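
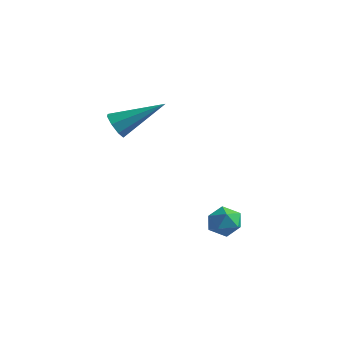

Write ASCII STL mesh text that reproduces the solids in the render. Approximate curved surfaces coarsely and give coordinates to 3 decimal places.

solid 
facet normal -0.652 -0.573 -0.496
outer loop
vertex -1.558 -1.111 0.732
vertex -2.024 -0.669 0.834
vertex -1.581 -0.771 0.369
endloop
endfacet
facet normal 0.904 -0.282 -0.322
outer loop
vertex -1.558 -1.111 0.732
vertex -1.581 -0.771 0.369
vertex -0.616 0.569 1.906
endloop
endfacet
facet normal -0.653 -0.572 -0.497
outer loop
vertex -1.581 -0.771 0.369
vertex -2.024 -0.669 0.834
vertex -1.863 -0.371 0.279
endloop
endfacet
facet normal 0.659 0.311 -0.685
outer loop
vertex -1.581 -0.771 0.369
vertex -1.863 -0.371 0.279
vertex -0.616 0.569 1.906
endloop
endfacet
facet normal -0.652 -0.573 -0.497
outer loop
vertex -1.863 -0.371 0.279
vertex -2.024 -0.669 0.834
vertex -2.239 -0.146 0.513
endloop
endfacet
facet normal 0.131 0.812 -0.569
outer loop
vertex -1.863 -0.371 0.279
vertex -2.239 -0.146 0.513
vertex -0.616 0.569 1.906
endloop
endfacet
facet normal -0.651 -0.573 -0.497
outer loop
vertex -2.239 -0.146 0.513
vertex -2.024 -0.669 0.834
vertex -2.49 -0.227 0.935
endloop
endfacet
facet normal -0.372 0.927 -0.043
outer loop
vertex -2.239 -0.146 0.513
vertex -2.49 -0.227 0.935
vertex -0.616 0.569 1.906
endloop
endfacet
facet normal -0.652 -0.574 -0.496
outer loop
vertex -2.49 -0.227 0.935
vertex -2.024 -0.669 0.834
vertex -2.467 -0.567 1.298
endloop
endfacet
facet normal -0.555 0.589 0.587
outer loop
vertex -2.49 -0.227 0.935
vertex -2.467 -0.567 1.298
vertex -0.616 0.569 1.906
endloop
endfacet
facet normal -0.652 -0.574 -0.496
outer loop
vertex -2.467 -0.567 1.298
vertex -2.024 -0.669 0.834
vertex -2.185 -0.966 1.389
endloop
endfacet
facet normal -0.311 -0.003 0.951
outer loop
vertex -2.467 -0.567 1.298
vertex -2.185 -0.966 1.389
vertex -0.616 0.569 1.906
endloop
endfacet
facet normal -0.654 -0.572 -0.496
outer loop
vertex -2.185 -0.966 1.389
vertex -2.024 -0.669 0.834
vertex -1.809 -1.192 1.154
endloop
endfacet
facet normal 0.219 -0.505 0.835
outer loop
vertex -2.185 -0.966 1.389
vertex -1.809 -1.192 1.154
vertex -0.616 0.569 1.906
endloop
endfacet
facet normal -0.652 -0.572 -0.498
outer loop
vertex -1.809 -1.192 1.154
vertex -2.024 -0.669 0.834
vertex -1.558 -1.111 0.732
endloop
endfacet
facet normal 0.721 -0.620 0.310
outer loop
vertex -1.809 -1.192 1.154
vertex -1.558 -1.111 0.732
vertex -0.616 0.569 1.906
endloop
endfacet
facet normal -0.681 0.655 -0.327
outer loop
vertex 2.758 -0.495 -3.273
vertex 2.345 -0.628 -2.679
vertex 2.851 -0.094 -2.663
endloop
endfacet
facet normal -0.027 0.837 -0.546
outer loop
vertex 2.758 -0.495 -3.273
vertex 2.851 -0.094 -2.663
vertex 3.436 -0.324 -3.045
endloop
endfacet
facet normal 0.237 0.294 -0.926
outer loop
vertex 2.758 -0.495 -3.273
vertex 3.436 -0.324 -3.045
vertex 3.292 -1.001 -3.297
endloop
endfacet
facet normal -0.254 -0.224 -0.941
outer loop
vertex 2.758 -0.495 -3.273
vertex 3.292 -1.001 -3.297
vertex 2.617 -1.189 -3.07
endloop
endfacet
facet normal -0.821 -0.000 -0.571
outer loop
vertex 2.758 -0.495 -3.273
vertex 2.617 -1.189 -3.07
vertex 2.345 -0.628 -2.679
endloop
endfacet
facet normal 0.383 0.923 0.030
outer loop
vertex 3.436 -0.324 -3.045
vertex 2.851 -0.094 -2.663
vertex 3.443 -0.351 -2.31
endloop
endfacet
facet normal -0.675 0.629 0.386
outer loop
vertex 2.851 -0.094 -2.663
vertex 2.345 -0.628 -2.679
vertex 2.768 -0.539 -2.083
endloop
endfacet
facet normal -0.902 -0.432 -0.007
outer loop
vertex 2.345 -0.628 -2.679
vertex 2.617 -1.189 -3.07
vertex 2.624 -1.216 -2.335
endloop
endfacet
facet normal 0.017 -0.794 -0.607
outer loop
vertex 2.617 -1.189 -3.07
vertex 3.292 -1.001 -3.297
vertex 3.209 -1.446 -2.717
endloop
endfacet
facet normal 0.812 0.044 -0.583
outer loop
vertex 3.292 -1.001 -3.297
vertex 3.436 -0.324 -3.045
vertex 3.715 -0.912 -2.701
endloop
endfacet
facet normal 0.254 0.224 0.941
outer loop
vertex 3.302 -1.045 -2.107
vertex 3.443 -0.351 -2.31
vertex 2.768 -0.539 -2.083
endloop
endfacet
facet normal -0.237 -0.294 0.926
outer loop
vertex 3.302 -1.045 -2.107
vertex 2.768 -0.539 -2.083
vertex 2.624 -1.216 -2.335
endloop
endfacet
facet normal 0.027 -0.837 0.546
outer loop
vertex 3.302 -1.045 -2.107
vertex 2.624 -1.216 -2.335
vertex 3.209 -1.446 -2.717
endloop
endfacet
facet normal 0.681 -0.655 0.327
outer loop
vertex 3.302 -1.045 -2.107
vertex 3.209 -1.446 -2.717
vertex 3.715 -0.912 -2.701
endloop
endfacet
facet normal 0.821 0.000 0.571
outer loop
vertex 3.302 -1.045 -2.107
vertex 3.715 -0.912 -2.701
vertex 3.443 -0.351 -2.31
endloop
endfacet
facet normal -0.017 0.794 0.607
outer loop
vertex 2.768 -0.539 -2.083
vertex 3.443 -0.351 -2.31
vertex 2.851 -0.094 -2.663
endloop
endfacet
facet normal -0.812 -0.044 0.583
outer loop
vertex 2.624 -1.216 -2.335
vertex 2.768 -0.539 -2.083
vertex 2.345 -0.628 -2.679
endloop
endfacet
facet normal -0.383 -0.923 -0.030
outer loop
vertex 3.209 -1.446 -2.717
vertex 2.624 -1.216 -2.335
vertex 2.617 -1.189 -3.07
endloop
endfacet
facet normal 0.675 -0.629 -0.386
outer loop
vertex 3.715 -0.912 -2.701
vertex 3.209 -1.446 -2.717
vertex 3.292 -1.001 -3.297
endloop
endfacet
facet normal 0.902 0.432 0.007
outer loop
vertex 3.443 -0.351 -2.31
vertex 3.715 -0.912 -2.701
vertex 3.436 -0.324 -3.045
endloop
endfacet

endsolid


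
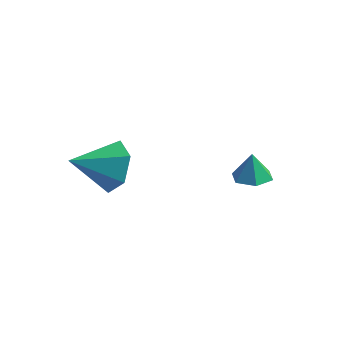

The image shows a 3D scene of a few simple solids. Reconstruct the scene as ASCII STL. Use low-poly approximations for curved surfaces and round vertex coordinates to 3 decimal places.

solid 
facet normal 0.088 -0.113 -0.990
outer loop
vertex 4.77 1.897 -2.559
vertex 4.038 1.809 -2.614
vertex 4.334 2.485 -2.665
endloop
endfacet
facet normal 0.645 0.570 0.508
outer loop
vertex 4.77 1.897 -2.559
vertex 4.334 2.485 -2.665
vertex 3.942 1.931 -1.546
endloop
endfacet
facet normal 0.089 -0.114 -0.989
outer loop
vertex 4.334 2.485 -2.665
vertex 4.038 1.809 -2.614
vertex 3.601 2.397 -2.721
endloop
endfacet
facet normal -0.139 0.906 0.400
outer loop
vertex 4.334 2.485 -2.665
vertex 3.601 2.397 -2.721
vertex 3.942 1.931 -1.546
endloop
endfacet
facet normal 0.089 -0.114 -0.989
outer loop
vertex 3.601 2.397 -2.721
vertex 4.038 1.809 -2.614
vertex 3.305 1.721 -2.67
endloop
endfacet
facet normal -0.830 0.393 0.397
outer loop
vertex 3.601 2.397 -2.721
vertex 3.305 1.721 -2.67
vertex 3.942 1.931 -1.546
endloop
endfacet
facet normal 0.089 -0.112 -0.990
outer loop
vertex 3.305 1.721 -2.67
vertex 4.038 1.809 -2.614
vertex 3.742 1.133 -2.564
endloop
endfacet
facet normal -0.735 -0.456 0.502
outer loop
vertex 3.305 1.721 -2.67
vertex 3.742 1.133 -2.564
vertex 3.942 1.931 -1.546
endloop
endfacet
facet normal 0.089 -0.112 -0.990
outer loop
vertex 3.742 1.133 -2.564
vertex 4.038 1.809 -2.614
vertex 4.474 1.221 -2.508
endloop
endfacet
facet normal 0.048 -0.791 0.610
outer loop
vertex 3.742 1.133 -2.564
vertex 4.474 1.221 -2.508
vertex 3.942 1.931 -1.546
endloop
endfacet
facet normal 0.088 -0.113 -0.990
outer loop
vertex 4.474 1.221 -2.508
vertex 4.038 1.809 -2.614
vertex 4.77 1.897 -2.559
endloop
endfacet
facet normal 0.739 -0.277 0.614
outer loop
vertex 4.474 1.221 -2.508
vertex 4.77 1.897 -2.559
vertex 3.942 1.931 -1.546
endloop
endfacet
facet normal 0.594 0.685 -0.423
outer loop
vertex 0.856 -0.909 -0.88
vertex 0.18 -0.841 -1.72
vertex 0.045 -0.196 -0.865
endloop
endfacet
facet normal -0.025 -0.050 0.998
outer loop
vertex 0.856 -0.909 -0.88
vertex 0.045 -0.196 -0.865
vertex -0.86 -2.039 -0.98
endloop
endfacet
facet normal 0.594 0.684 -0.422
outer loop
vertex 0.045 -0.196 -0.865
vertex 0.18 -0.841 -1.72
vertex -0.63 -0.128 -1.705
endloop
endfacet
facet normal -0.726 0.319 0.609
outer loop
vertex 0.045 -0.196 -0.865
vertex -0.63 -0.128 -1.705
vertex -0.86 -2.039 -0.98
endloop
endfacet
facet normal 0.594 0.684 -0.423
outer loop
vertex -0.63 -0.128 -1.705
vertex 0.18 -0.841 -1.72
vertex -0.495 -0.774 -2.56
endloop
endfacet
facet normal -0.981 0.046 -0.190
outer loop
vertex -0.63 -0.128 -1.705
vertex -0.495 -0.774 -2.56
vertex -0.86 -2.039 -0.98
endloop
endfacet
facet normal 0.594 0.684 -0.423
outer loop
vertex -0.495 -0.774 -2.56
vertex 0.18 -0.841 -1.72
vertex 0.315 -1.487 -2.575
endloop
endfacet
facet normal -0.535 -0.595 -0.600
outer loop
vertex -0.495 -0.774 -2.56
vertex 0.315 -1.487 -2.575
vertex -0.86 -2.039 -0.98
endloop
endfacet
facet normal 0.594 0.684 -0.423
outer loop
vertex 0.315 -1.487 -2.575
vertex 0.18 -0.841 -1.72
vertex 0.991 -1.555 -1.735
endloop
endfacet
facet normal 0.166 -0.963 -0.211
outer loop
vertex 0.315 -1.487 -2.575
vertex 0.991 -1.555 -1.735
vertex -0.86 -2.039 -0.98
endloop
endfacet
facet normal 0.594 0.684 -0.423
outer loop
vertex 0.991 -1.555 -1.735
vertex 0.18 -0.841 -1.72
vertex 0.856 -0.909 -0.88
endloop
endfacet
facet normal 0.421 -0.691 0.588
outer loop
vertex 0.991 -1.555 -1.735
vertex 0.856 -0.909 -0.88
vertex -0.86 -2.039 -0.98
endloop
endfacet

endsolid


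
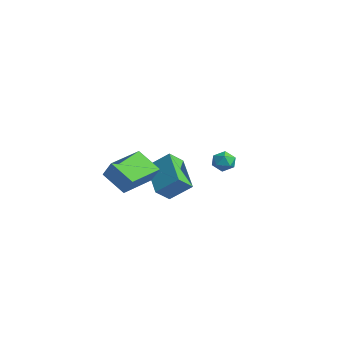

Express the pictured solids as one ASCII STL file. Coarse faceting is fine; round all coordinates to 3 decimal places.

solid 
facet normal -0.476 -0.611 -0.632
outer loop
vertex 0.024 -1.481 0.583
vertex -0.117 -0.639 -0.125
vertex 1.912 -1.966 -0.37
endloop
endfacet
facet normal 0.127 -0.759 0.639
outer loop
vertex 2.617 -1.061 0.565
vertex 0.024 -1.481 0.583
vertex 1.912 -1.966 -0.37
endloop
endfacet
facet normal -0.476 -0.612 -0.632
outer loop
vertex 1.912 -1.966 -0.37
vertex -0.117 -0.639 -0.125
vertex 1.771 -1.124 -1.079
endloop
endfacet
facet normal 0.870 -0.224 -0.439
outer loop
vertex 1.771 -1.124 -1.079
vertex 2.617 -1.061 0.565
vertex 1.912 -1.966 -0.37
endloop
endfacet
facet normal -0.870 0.224 0.439
outer loop
vertex 0.024 -1.481 0.583
vertex 0.588 0.266 0.81
vertex -0.117 -0.639 -0.125
endloop
endfacet
facet normal 0.127 -0.759 0.638
outer loop
vertex 0.729 -0.576 1.519
vertex 0.024 -1.481 0.583
vertex 2.617 -1.061 0.565
endloop
endfacet
facet normal -0.870 0.224 0.439
outer loop
vertex 0.729 -0.576 1.519
vertex 0.588 0.266 0.81
vertex 0.024 -1.481 0.583
endloop
endfacet
facet normal -0.128 0.759 -0.638
outer loop
vertex -0.117 -0.639 -0.125
vertex 0.588 0.266 0.81
vertex 1.771 -1.124 -1.079
endloop
endfacet
facet normal 0.870 -0.224 -0.439
outer loop
vertex 2.476 -0.219 -0.143
vertex 2.617 -1.061 0.565
vertex 1.771 -1.124 -1.079
endloop
endfacet
facet normal -0.127 0.759 -0.638
outer loop
vertex 1.771 -1.124 -1.079
vertex 0.588 0.266 0.81
vertex 2.476 -0.219 -0.143
endloop
endfacet
facet normal 0.476 0.611 0.632
outer loop
vertex 2.476 -0.219 -0.143
vertex 0.729 -0.576 1.519
vertex 2.617 -1.061 0.565
endloop
endfacet
facet normal 0.476 0.612 0.632
outer loop
vertex 0.588 0.266 0.81
vertex 0.729 -0.576 1.519
vertex 2.476 -0.219 -0.143
endloop
endfacet
facet normal -0.752 -0.340 0.564
outer loop
vertex 1.713 -4.23 1.96
vertex 1.059 -2.417 2.179
vertex 1.04 -4.356 0.987
endloop
endfacet
facet normal 0.337 -0.935 -0.112
outer loop
vertex 2.221 -3.823 0.101
vertex 1.713 -4.23 1.96
vertex 1.04 -4.356 0.987
endloop
endfacet
facet normal -0.752 -0.340 0.564
outer loop
vertex 1.04 -4.356 0.987
vertex 1.059 -2.417 2.179
vertex 0.386 -2.543 1.206
endloop
endfacet
facet normal -0.566 -0.105 -0.818
outer loop
vertex 0.386 -2.543 1.206
vertex 2.221 -3.823 0.101
vertex 1.04 -4.356 0.987
endloop
endfacet
facet normal 0.566 0.105 0.818
outer loop
vertex 1.713 -4.23 1.96
vertex 2.24 -1.884 1.293
vertex 1.059 -2.417 2.179
endloop
endfacet
facet normal 0.337 -0.935 -0.112
outer loop
vertex 2.894 -3.697 1.074
vertex 1.713 -4.23 1.96
vertex 2.221 -3.823 0.101
endloop
endfacet
facet normal 0.566 0.105 0.818
outer loop
vertex 2.894 -3.697 1.074
vertex 2.24 -1.884 1.293
vertex 1.713 -4.23 1.96
endloop
endfacet
facet normal -0.337 0.935 0.112
outer loop
vertex 1.059 -2.417 2.179
vertex 2.24 -1.884 1.293
vertex 0.386 -2.543 1.206
endloop
endfacet
facet normal -0.566 -0.105 -0.818
outer loop
vertex 1.567 -2.01 0.32
vertex 2.221 -3.823 0.101
vertex 0.386 -2.543 1.206
endloop
endfacet
facet normal -0.337 0.935 0.112
outer loop
vertex 0.386 -2.543 1.206
vertex 2.24 -1.884 1.293
vertex 1.567 -2.01 0.32
endloop
endfacet
facet normal 0.752 0.340 -0.564
outer loop
vertex 1.567 -2.01 0.32
vertex 2.894 -3.697 1.074
vertex 2.221 -3.823 0.101
endloop
endfacet
facet normal 0.752 0.340 -0.564
outer loop
vertex 2.24 -1.884 1.293
vertex 2.894 -3.697 1.074
vertex 1.567 -2.01 0.32
endloop
endfacet
facet normal -0.743 0.514 0.429
outer loop
vertex -0.994 3.902 -0.319
vertex -1.365 3.307 -0.249
vertex -0.928 3.511 0.264
endloop
endfacet
facet normal -0.111 0.819 0.562
outer loop
vertex -0.994 3.902 -0.319
vertex -0.928 3.511 0.264
vertex -0.357 3.795 -0.037
endloop
endfacet
facet normal 0.192 0.979 -0.063
outer loop
vertex -0.994 3.902 -0.319
vertex -0.357 3.795 -0.037
vertex -0.442 3.767 -0.735
endloop
endfacet
facet normal -0.251 0.772 -0.583
outer loop
vertex -0.994 3.902 -0.319
vertex -0.442 3.767 -0.735
vertex -1.065 3.465 -0.867
endloop
endfacet
facet normal -0.829 0.484 -0.279
outer loop
vertex -0.994 3.902 -0.319
vertex -1.065 3.465 -0.867
vertex -1.365 3.307 -0.249
endloop
endfacet
facet normal 0.301 0.339 0.891
outer loop
vertex -0.357 3.795 -0.037
vertex -0.928 3.511 0.264
vertex -0.335 3.135 0.207
endloop
endfacet
facet normal -0.720 -0.157 0.676
outer loop
vertex -0.928 3.511 0.264
vertex -1.365 3.307 -0.249
vertex -0.958 2.833 0.075
endloop
endfacet
facet normal -0.860 -0.202 -0.469
outer loop
vertex -1.365 3.307 -0.249
vertex -1.065 3.465 -0.867
vertex -1.043 2.805 -0.623
endloop
endfacet
facet normal 0.075 0.265 -0.961
outer loop
vertex -1.065 3.465 -0.867
vertex -0.442 3.767 -0.735
vertex -0.472 3.089 -0.924
endloop
endfacet
facet normal 0.792 0.598 -0.120
outer loop
vertex -0.442 3.767 -0.735
vertex -0.357 3.795 -0.037
vertex -0.035 3.293 -0.411
endloop
endfacet
facet normal 0.251 -0.772 0.583
outer loop
vertex -0.406 2.698 -0.341
vertex -0.335 3.135 0.207
vertex -0.958 2.833 0.075
endloop
endfacet
facet normal -0.192 -0.979 0.063
outer loop
vertex -0.406 2.698 -0.341
vertex -0.958 2.833 0.075
vertex -1.043 2.805 -0.623
endloop
endfacet
facet normal 0.111 -0.819 -0.562
outer loop
vertex -0.406 2.698 -0.341
vertex -1.043 2.805 -0.623
vertex -0.472 3.089 -0.924
endloop
endfacet
facet normal 0.743 -0.514 -0.429
outer loop
vertex -0.406 2.698 -0.341
vertex -0.472 3.089 -0.924
vertex -0.035 3.293 -0.411
endloop
endfacet
facet normal 0.829 -0.484 0.279
outer loop
vertex -0.406 2.698 -0.341
vertex -0.035 3.293 -0.411
vertex -0.335 3.135 0.207
endloop
endfacet
facet normal -0.075 -0.265 0.961
outer loop
vertex -0.958 2.833 0.075
vertex -0.335 3.135 0.207
vertex -0.928 3.511 0.264
endloop
endfacet
facet normal -0.792 -0.598 0.120
outer loop
vertex -1.043 2.805 -0.623
vertex -0.958 2.833 0.075
vertex -1.365 3.307 -0.249
endloop
endfacet
facet normal -0.301 -0.339 -0.891
outer loop
vertex -0.472 3.089 -0.924
vertex -1.043 2.805 -0.623
vertex -1.065 3.465 -0.867
endloop
endfacet
facet normal 0.720 0.157 -0.676
outer loop
vertex -0.035 3.293 -0.411
vertex -0.472 3.089 -0.924
vertex -0.442 3.767 -0.735
endloop
endfacet
facet normal 0.860 0.202 0.469
outer loop
vertex -0.335 3.135 0.207
vertex -0.035 3.293 -0.411
vertex -0.357 3.795 -0.037
endloop
endfacet

endsolid


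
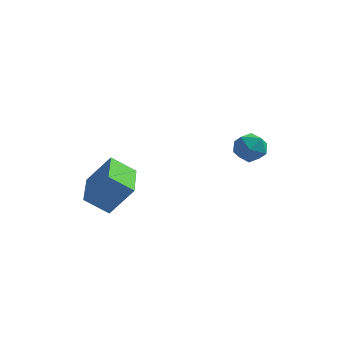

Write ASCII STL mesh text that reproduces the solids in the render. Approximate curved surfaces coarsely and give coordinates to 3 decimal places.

solid 
facet normal -0.595 -0.104 -0.797
outer loop
vertex -4.004 -5.189 -3.044
vertex -4.337 -3.085 -3.071
vertex -2.901 -5.025 -3.89
endloop
endfacet
facet normal 0.157 -0.988 0.013
outer loop
vertex -1.823 -4.835 -2.449
vertex -4.004 -5.189 -3.044
vertex -2.901 -5.025 -3.89
endloop
endfacet
facet normal -0.596 -0.105 -0.796
outer loop
vertex -2.901 -5.025 -3.89
vertex -4.337 -3.085 -3.071
vertex -3.235 -2.921 -3.918
endloop
endfacet
facet normal 0.788 0.117 -0.605
outer loop
vertex -3.235 -2.921 -3.918
vertex -1.823 -4.835 -2.449
vertex -2.901 -5.025 -3.89
endloop
endfacet
facet normal -0.788 -0.117 0.605
outer loop
vertex -4.004 -5.189 -3.044
vertex -3.259 -2.895 -1.63
vertex -4.337 -3.085 -3.071
endloop
endfacet
facet normal 0.157 -0.988 0.013
outer loop
vertex -2.925 -4.999 -1.602
vertex -4.004 -5.189 -3.044
vertex -1.823 -4.835 -2.449
endloop
endfacet
facet normal -0.788 -0.117 0.605
outer loop
vertex -2.925 -4.999 -1.602
vertex -3.259 -2.895 -1.63
vertex -4.004 -5.189 -3.044
endloop
endfacet
facet normal -0.157 0.988 -0.013
outer loop
vertex -4.337 -3.085 -3.071
vertex -3.259 -2.895 -1.63
vertex -3.235 -2.921 -3.918
endloop
endfacet
facet normal 0.788 0.117 -0.605
outer loop
vertex -2.156 -2.731 -2.476
vertex -1.823 -4.835 -2.449
vertex -3.235 -2.921 -3.918
endloop
endfacet
facet normal -0.157 0.988 -0.013
outer loop
vertex -3.235 -2.921 -3.918
vertex -3.259 -2.895 -1.63
vertex -2.156 -2.731 -2.476
endloop
endfacet
facet normal 0.596 0.105 0.796
outer loop
vertex -2.156 -2.731 -2.476
vertex -2.925 -4.999 -1.602
vertex -1.823 -4.835 -2.449
endloop
endfacet
facet normal 0.595 0.105 0.797
outer loop
vertex -3.259 -2.895 -1.63
vertex -2.925 -4.999 -1.602
vertex -2.156 -2.731 -2.476
endloop
endfacet
facet normal 0.266 0.954 0.140
outer loop
vertex 2.268 2.139 -3.163
vertex 2.328 1.987 -2.242
vertex 3.077 1.858 -2.787
endloop
endfacet
facet normal 0.482 0.721 -0.498
outer loop
vertex 2.268 2.139 -3.163
vertex 3.077 1.858 -2.787
vertex 2.786 1.492 -3.598
endloop
endfacet
facet normal -0.095 0.502 -0.860
outer loop
vertex 2.268 2.139 -3.163
vertex 2.786 1.492 -3.598
vertex 1.856 1.394 -3.553
endloop
endfacet
facet normal -0.665 0.600 -0.444
outer loop
vertex 2.268 2.139 -3.163
vertex 1.856 1.394 -3.553
vertex 1.573 1.7 -2.715
endloop
endfacet
facet normal -0.443 0.879 0.174
outer loop
vertex 2.268 2.139 -3.163
vertex 1.573 1.7 -2.715
vertex 2.328 1.987 -2.242
endloop
endfacet
facet normal 0.905 0.157 -0.395
outer loop
vertex 2.786 1.492 -3.598
vertex 3.077 1.858 -2.787
vertex 3.167 0.94 -2.945
endloop
endfacet
facet normal 0.556 0.533 0.638
outer loop
vertex 3.077 1.858 -2.787
vertex 2.328 1.987 -2.242
vertex 2.884 1.246 -2.107
endloop
endfacet
facet normal -0.591 0.412 0.693
outer loop
vertex 2.328 1.987 -2.242
vertex 1.573 1.7 -2.715
vertex 1.954 1.148 -2.062
endloop
endfacet
facet normal -0.951 -0.041 -0.306
outer loop
vertex 1.573 1.7 -2.715
vertex 1.856 1.394 -3.553
vertex 1.663 0.782 -2.873
endloop
endfacet
facet normal -0.027 -0.198 -0.980
outer loop
vertex 1.856 1.394 -3.553
vertex 2.786 1.492 -3.598
vertex 2.412 0.653 -3.418
endloop
endfacet
facet normal 0.665 -0.600 0.444
outer loop
vertex 2.472 0.501 -2.497
vertex 3.167 0.94 -2.945
vertex 2.884 1.246 -2.107
endloop
endfacet
facet normal 0.095 -0.502 0.860
outer loop
vertex 2.472 0.501 -2.497
vertex 2.884 1.246 -2.107
vertex 1.954 1.148 -2.062
endloop
endfacet
facet normal -0.482 -0.721 0.498
outer loop
vertex 2.472 0.501 -2.497
vertex 1.954 1.148 -2.062
vertex 1.663 0.782 -2.873
endloop
endfacet
facet normal -0.266 -0.954 -0.140
outer loop
vertex 2.472 0.501 -2.497
vertex 1.663 0.782 -2.873
vertex 2.412 0.653 -3.418
endloop
endfacet
facet normal 0.443 -0.879 -0.174
outer loop
vertex 2.472 0.501 -2.497
vertex 2.412 0.653 -3.418
vertex 3.167 0.94 -2.945
endloop
endfacet
facet normal 0.951 0.041 0.306
outer loop
vertex 2.884 1.246 -2.107
vertex 3.167 0.94 -2.945
vertex 3.077 1.858 -2.787
endloop
endfacet
facet normal 0.027 0.198 0.980
outer loop
vertex 1.954 1.148 -2.062
vertex 2.884 1.246 -2.107
vertex 2.328 1.987 -2.242
endloop
endfacet
facet normal -0.905 -0.157 0.395
outer loop
vertex 1.663 0.782 -2.873
vertex 1.954 1.148 -2.062
vertex 1.573 1.7 -2.715
endloop
endfacet
facet normal -0.556 -0.533 -0.638
outer loop
vertex 2.412 0.653 -3.418
vertex 1.663 0.782 -2.873
vertex 1.856 1.394 -3.553
endloop
endfacet
facet normal 0.591 -0.412 -0.693
outer loop
vertex 3.167 0.94 -2.945
vertex 2.412 0.653 -3.418
vertex 2.786 1.492 -3.598
endloop
endfacet

endsolid


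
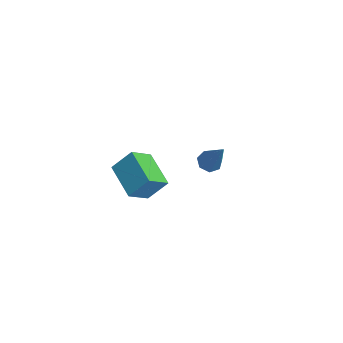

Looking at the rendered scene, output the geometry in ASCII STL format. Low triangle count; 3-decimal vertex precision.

solid 
facet normal -0.962 0.047 0.269
outer loop
vertex 3.156 -4.285 2.747
vertex 3.409 -3.602 3.532
vertex 3.007 -3.446 2.066
endloop
endfacet
facet normal -0.237 -0.637 -0.733
outer loop
vertex 4.431 -3.518 1.668
vertex 3.156 -4.285 2.747
vertex 3.007 -3.446 2.066
endloop
endfacet
facet normal -0.962 0.049 0.269
outer loop
vertex 3.007 -3.446 2.066
vertex 3.409 -3.602 3.532
vertex 3.261 -2.764 2.851
endloop
endfacet
facet normal -0.136 0.769 -0.624
outer loop
vertex 3.261 -2.764 2.851
vertex 4.431 -3.518 1.668
vertex 3.007 -3.446 2.066
endloop
endfacet
facet normal 0.136 -0.769 0.625
outer loop
vertex 3.156 -4.285 2.747
vertex 4.833 -3.674 3.134
vertex 3.409 -3.602 3.532
endloop
endfacet
facet normal -0.237 -0.638 -0.733
outer loop
vertex 4.579 -4.356 2.349
vertex 3.156 -4.285 2.747
vertex 4.431 -3.518 1.668
endloop
endfacet
facet normal 0.136 -0.769 0.624
outer loop
vertex 4.579 -4.356 2.349
vertex 4.833 -3.674 3.134
vertex 3.156 -4.285 2.747
endloop
endfacet
facet normal 0.237 0.638 0.733
outer loop
vertex 3.409 -3.602 3.532
vertex 4.833 -3.674 3.134
vertex 3.261 -2.764 2.851
endloop
endfacet
facet normal -0.136 0.769 -0.625
outer loop
vertex 4.684 -2.835 2.453
vertex 4.431 -3.518 1.668
vertex 3.261 -2.764 2.851
endloop
endfacet
facet normal 0.237 0.637 0.733
outer loop
vertex 3.261 -2.764 2.851
vertex 4.833 -3.674 3.134
vertex 4.684 -2.835 2.453
endloop
endfacet
facet normal 0.962 -0.048 -0.268
outer loop
vertex 4.684 -2.835 2.453
vertex 4.579 -4.356 2.349
vertex 4.431 -3.518 1.668
endloop
endfacet
facet normal 0.962 -0.048 -0.270
outer loop
vertex 4.833 -3.674 3.134
vertex 4.579 -4.356 2.349
vertex 4.684 -2.835 2.453
endloop
endfacet
facet normal -0.522 -0.024 -0.853
outer loop
vertex 0.837 1.542 -2.241
vertex 0.439 1.318 -1.991
vertex 0.533 1.825 -2.063
endloop
endfacet
facet normal 0.635 0.762 -0.126
outer loop
vertex 0.837 1.542 -2.241
vertex 0.533 1.825 -2.063
vertex 1.421 1.362 -0.389
endloop
endfacet
facet normal -0.522 -0.024 -0.852
outer loop
vertex 0.533 1.825 -2.063
vertex 0.439 1.318 -1.991
vertex 0.159 1.726 -1.831
endloop
endfacet
facet normal -0.067 0.952 0.299
outer loop
vertex 0.533 1.825 -2.063
vertex 0.159 1.726 -1.831
vertex 1.421 1.362 -0.389
endloop
endfacet
facet normal -0.522 -0.024 -0.853
outer loop
vertex 0.159 1.726 -1.831
vertex 0.439 1.318 -1.991
vertex -0.004 1.321 -1.72
endloop
endfacet
facet normal -0.623 0.430 0.654
outer loop
vertex 0.159 1.726 -1.831
vertex -0.004 1.321 -1.72
vertex 1.421 1.362 -0.389
endloop
endfacet
facet normal -0.522 -0.023 -0.853
outer loop
vertex -0.004 1.321 -1.72
vertex 0.439 1.318 -1.991
vertex 0.166 0.913 -1.813
endloop
endfacet
facet normal -0.616 -0.410 0.672
outer loop
vertex -0.004 1.321 -1.72
vertex 0.166 0.913 -1.813
vertex 1.421 1.362 -0.389
endloop
endfacet
facet normal -0.521 -0.023 -0.853
outer loop
vertex 0.166 0.913 -1.813
vertex 0.439 1.318 -1.991
vertex 0.542 0.811 -2.04
endloop
endfacet
facet normal -0.050 -0.939 0.340
outer loop
vertex 0.166 0.913 -1.813
vertex 0.542 0.811 -2.04
vertex 1.421 1.362 -0.389
endloop
endfacet
facet normal -0.523 -0.024 -0.852
outer loop
vertex 0.542 0.811 -2.04
vertex 0.439 1.318 -1.991
vertex 0.84 1.091 -2.231
endloop
endfacet
facet normal 0.649 -0.755 -0.094
outer loop
vertex 0.542 0.811 -2.04
vertex 0.84 1.091 -2.231
vertex 1.421 1.362 -0.389
endloop
endfacet
facet normal -0.523 -0.022 -0.852
outer loop
vertex 0.84 1.091 -2.231
vertex 0.439 1.318 -1.991
vertex 0.837 1.542 -2.241
endloop
endfacet
facet normal 0.954 -0.000 -0.301
outer loop
vertex 0.84 1.091 -2.231
vertex 0.837 1.542 -2.241
vertex 1.421 1.362 -0.389
endloop
endfacet

endsolid


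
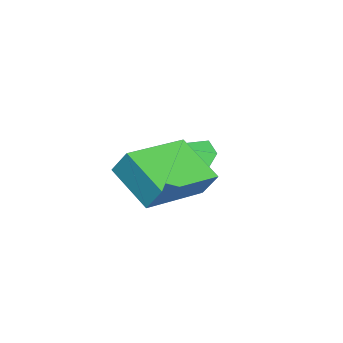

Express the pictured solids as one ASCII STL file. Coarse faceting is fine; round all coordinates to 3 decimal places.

solid 
facet normal -0.899 0.424 -0.110
outer loop
vertex -1.494 -2.968 -2.801
vertex -0.858 -1.835 -3.628
vertex -1.619 -3.417 -3.512
endloop
endfacet
facet normal -0.413 -0.736 0.537
outer loop
vertex 0.178 -4.265 -3.292
vertex -1.494 -2.968 -2.801
vertex -1.619 -3.417 -3.512
endloop
endfacet
facet normal -0.899 0.424 -0.109
outer loop
vertex -1.619 -3.417 -3.512
vertex -0.858 -1.835 -3.628
vertex -0.984 -2.284 -4.339
endloop
endfacet
facet normal -0.147 -0.528 -0.836
outer loop
vertex -0.984 -2.284 -4.339
vertex 0.178 -4.265 -3.292
vertex -1.619 -3.417 -3.512
endloop
endfacet
facet normal 0.147 0.528 0.836
outer loop
vertex -1.494 -2.968 -2.801
vertex 0.939 -2.683 -3.408
vertex -0.858 -1.835 -3.628
endloop
endfacet
facet normal -0.413 -0.735 0.538
outer loop
vertex 0.304 -3.816 -2.581
vertex -1.494 -2.968 -2.801
vertex 0.178 -4.265 -3.292
endloop
endfacet
facet normal 0.147 0.528 0.836
outer loop
vertex 0.304 -3.816 -2.581
vertex 0.939 -2.683 -3.408
vertex -1.494 -2.968 -2.801
endloop
endfacet
facet normal 0.413 0.735 -0.538
outer loop
vertex -0.858 -1.835 -3.628
vertex 0.939 -2.683 -3.408
vertex -0.984 -2.284 -4.339
endloop
endfacet
facet normal -0.147 -0.528 -0.836
outer loop
vertex 0.814 -3.132 -4.119
vertex 0.178 -4.265 -3.292
vertex -0.984 -2.284 -4.339
endloop
endfacet
facet normal 0.413 0.736 -0.537
outer loop
vertex -0.984 -2.284 -4.339
vertex 0.939 -2.683 -3.408
vertex 0.814 -3.132 -4.119
endloop
endfacet
facet normal 0.899 -0.425 0.109
outer loop
vertex 0.814 -3.132 -4.119
vertex 0.304 -3.816 -2.581
vertex 0.178 -4.265 -3.292
endloop
endfacet
facet normal 0.899 -0.424 0.110
outer loop
vertex 0.939 -2.683 -3.408
vertex 0.304 -3.816 -2.581
vertex 0.814 -3.132 -4.119
endloop
endfacet
facet normal -0.523 0.573 -0.632
outer loop
vertex -2.18 -3.181 -4.698
vertex -2.664 -3.006 -4.139
vertex -2.049 -2.576 -4.258
endloop
endfacet
facet normal 0.983 -0.105 -0.148
outer loop
vertex -2.18 -3.181 -4.698
vertex -2.049 -2.576 -4.258
vertex -2.036 -3.694 -3.381
endloop
endfacet
facet normal -0.523 0.573 -0.632
outer loop
vertex -2.049 -2.576 -4.258
vertex -2.664 -3.006 -4.139
vertex -2.533 -2.401 -3.699
endloop
endfacet
facet normal 0.748 0.415 0.518
outer loop
vertex -2.049 -2.576 -4.258
vertex -2.533 -2.401 -3.699
vertex -2.036 -3.694 -3.381
endloop
endfacet
facet normal -0.523 0.573 -0.632
outer loop
vertex -2.533 -2.401 -3.699
vertex -2.664 -3.006 -4.139
vertex -3.148 -2.831 -3.58
endloop
endfacet
facet normal 0.016 0.245 0.969
outer loop
vertex -2.533 -2.401 -3.699
vertex -3.148 -2.831 -3.58
vertex -2.036 -3.694 -3.381
endloop
endfacet
facet normal -0.523 0.572 -0.632
outer loop
vertex -3.148 -2.831 -3.58
vertex -2.664 -3.006 -4.139
vertex -3.279 -3.437 -4.02
endloop
endfacet
facet normal -0.481 -0.445 0.756
outer loop
vertex -3.148 -2.831 -3.58
vertex -3.279 -3.437 -4.02
vertex -2.036 -3.694 -3.381
endloop
endfacet
facet normal -0.523 0.572 -0.632
outer loop
vertex -3.279 -3.437 -4.02
vertex -2.664 -3.006 -4.139
vertex -2.795 -3.612 -4.579
endloop
endfacet
facet normal -0.246 -0.965 0.090
outer loop
vertex -3.279 -3.437 -4.02
vertex -2.795 -3.612 -4.579
vertex -2.036 -3.694 -3.381
endloop
endfacet
facet normal -0.523 0.572 -0.632
outer loop
vertex -2.795 -3.612 -4.579
vertex -2.664 -3.006 -4.139
vertex -2.18 -3.181 -4.698
endloop
endfacet
facet normal 0.487 -0.795 -0.363
outer loop
vertex -2.795 -3.612 -4.579
vertex -2.18 -3.181 -4.698
vertex -2.036 -3.694 -3.381
endloop
endfacet

endsolid


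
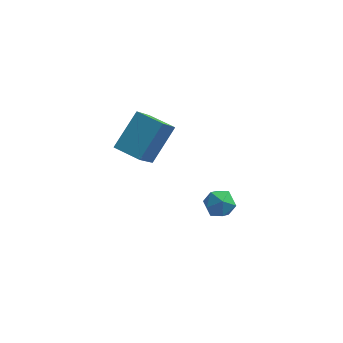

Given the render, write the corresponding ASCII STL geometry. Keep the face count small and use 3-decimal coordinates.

solid 
facet normal -0.912 -0.111 0.396
outer loop
vertex 3.137 -2.675 -1.406
vertex 3.334 -3.316 -1.131
vertex 3.429 -2.711 -0.743
endloop
endfacet
facet normal -0.734 0.580 0.355
outer loop
vertex 3.137 -2.675 -1.406
vertex 3.429 -2.711 -0.743
vertex 3.627 -2.182 -1.198
endloop
endfacet
facet normal -0.597 0.732 -0.328
outer loop
vertex 3.137 -2.675 -1.406
vertex 3.627 -2.182 -1.198
vertex 3.654 -2.46 -1.867
endloop
endfacet
facet normal -0.690 0.135 -0.711
outer loop
vertex 3.137 -2.675 -1.406
vertex 3.654 -2.46 -1.867
vertex 3.474 -3.162 -1.826
endloop
endfacet
facet normal -0.885 -0.385 -0.263
outer loop
vertex 3.137 -2.675 -1.406
vertex 3.474 -3.162 -1.826
vertex 3.334 -3.316 -1.131
endloop
endfacet
facet normal -0.134 0.675 0.726
outer loop
vertex 3.627 -2.182 -1.198
vertex 3.429 -2.711 -0.743
vertex 4.126 -2.518 -0.794
endloop
endfacet
facet normal -0.420 -0.442 0.792
outer loop
vertex 3.429 -2.711 -0.743
vertex 3.334 -3.316 -1.131
vertex 3.946 -3.22 -0.753
endloop
endfacet
facet normal -0.376 -0.886 -0.272
outer loop
vertex 3.334 -3.316 -1.131
vertex 3.474 -3.162 -1.826
vertex 3.973 -3.498 -1.422
endloop
endfacet
facet normal -0.061 -0.043 -0.997
outer loop
vertex 3.474 -3.162 -1.826
vertex 3.654 -2.46 -1.867
vertex 4.171 -2.969 -1.877
endloop
endfacet
facet normal 0.090 0.921 -0.379
outer loop
vertex 3.654 -2.46 -1.867
vertex 3.627 -2.182 -1.198
vertex 4.266 -2.364 -1.489
endloop
endfacet
facet normal 0.690 -0.135 0.711
outer loop
vertex 4.463 -3.005 -1.214
vertex 4.126 -2.518 -0.794
vertex 3.946 -3.22 -0.753
endloop
endfacet
facet normal 0.597 -0.732 0.328
outer loop
vertex 4.463 -3.005 -1.214
vertex 3.946 -3.22 -0.753
vertex 3.973 -3.498 -1.422
endloop
endfacet
facet normal 0.734 -0.580 -0.355
outer loop
vertex 4.463 -3.005 -1.214
vertex 3.973 -3.498 -1.422
vertex 4.171 -2.969 -1.877
endloop
endfacet
facet normal 0.912 0.111 -0.396
outer loop
vertex 4.463 -3.005 -1.214
vertex 4.171 -2.969 -1.877
vertex 4.266 -2.364 -1.489
endloop
endfacet
facet normal 0.885 0.385 0.263
outer loop
vertex 4.463 -3.005 -1.214
vertex 4.266 -2.364 -1.489
vertex 4.126 -2.518 -0.794
endloop
endfacet
facet normal 0.061 0.043 0.997
outer loop
vertex 3.946 -3.22 -0.753
vertex 4.126 -2.518 -0.794
vertex 3.429 -2.711 -0.743
endloop
endfacet
facet normal -0.090 -0.921 0.379
outer loop
vertex 3.973 -3.498 -1.422
vertex 3.946 -3.22 -0.753
vertex 3.334 -3.316 -1.131
endloop
endfacet
facet normal 0.134 -0.675 -0.726
outer loop
vertex 4.171 -2.969 -1.877
vertex 3.973 -3.498 -1.422
vertex 3.474 -3.162 -1.826
endloop
endfacet
facet normal 0.420 0.442 -0.792
outer loop
vertex 4.266 -2.364 -1.489
vertex 4.171 -2.969 -1.877
vertex 3.654 -2.46 -1.867
endloop
endfacet
facet normal 0.376 0.886 0.272
outer loop
vertex 4.126 -2.518 -0.794
vertex 4.266 -2.364 -1.489
vertex 3.627 -2.182 -1.198
endloop
endfacet
facet normal -0.411 -0.637 -0.653
outer loop
vertex 0.273 0.215 -1.949
vertex -0.871 0.755 -1.756
vertex 0.638 1.524 -3.456
endloop
endfacet
facet normal 0.894 -0.422 -0.150
outer loop
vertex 1.451 2.785 -2.164
vertex 0.273 0.215 -1.949
vertex 0.638 1.524 -3.456
endloop
endfacet
facet normal -0.411 -0.636 -0.653
outer loop
vertex 0.638 1.524 -3.456
vertex -0.871 0.755 -1.756
vertex -0.506 2.065 -3.263
endloop
endfacet
facet normal 0.180 0.645 -0.743
outer loop
vertex -0.506 2.065 -3.263
vertex 1.451 2.785 -2.164
vertex 0.638 1.524 -3.456
endloop
endfacet
facet normal -0.179 -0.645 0.743
outer loop
vertex 0.273 0.215 -1.949
vertex -0.058 2.016 -0.464
vertex -0.871 0.755 -1.756
endloop
endfacet
facet normal 0.894 -0.422 -0.151
outer loop
vertex 1.086 1.475 -0.657
vertex 0.273 0.215 -1.949
vertex 1.451 2.785 -2.164
endloop
endfacet
facet normal -0.180 -0.645 0.742
outer loop
vertex 1.086 1.475 -0.657
vertex -0.058 2.016 -0.464
vertex 0.273 0.215 -1.949
endloop
endfacet
facet normal -0.894 0.422 0.150
outer loop
vertex -0.871 0.755 -1.756
vertex -0.058 2.016 -0.464
vertex -0.506 2.065 -3.263
endloop
endfacet
facet normal 0.179 0.645 -0.742
outer loop
vertex 0.307 3.325 -1.971
vertex 1.451 2.785 -2.164
vertex -0.506 2.065 -3.263
endloop
endfacet
facet normal -0.894 0.422 0.150
outer loop
vertex -0.506 2.065 -3.263
vertex -0.058 2.016 -0.464
vertex 0.307 3.325 -1.971
endloop
endfacet
facet normal 0.411 0.637 0.653
outer loop
vertex 0.307 3.325 -1.971
vertex 1.086 1.475 -0.657
vertex 1.451 2.785 -2.164
endloop
endfacet
facet normal 0.411 0.637 0.653
outer loop
vertex -0.058 2.016 -0.464
vertex 1.086 1.475 -0.657
vertex 0.307 3.325 -1.971
endloop
endfacet

endsolid


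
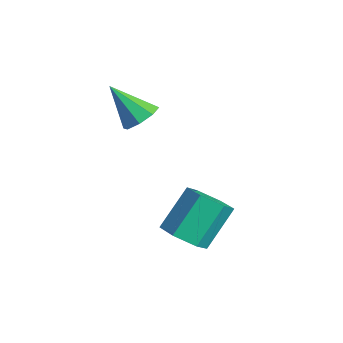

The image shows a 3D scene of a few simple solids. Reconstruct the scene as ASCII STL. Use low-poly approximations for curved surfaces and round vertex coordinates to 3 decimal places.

solid 
facet normal 0.496 0.442 -0.748
outer loop
vertex -2.705 -1.069 3.74
vertex -3.261 -1.227 3.278
vertex -3.096 -0.659 3.723
endloop
endfacet
facet normal 0.303 0.326 0.895
outer loop
vertex -2.705 -1.069 3.74
vertex -3.096 -0.659 3.723
vertex -4.099 -1.973 4.542
endloop
endfacet
facet normal 0.496 0.441 -0.747
outer loop
vertex -3.096 -0.659 3.723
vertex -3.261 -1.227 3.278
vertex -3.583 -0.582 3.445
endloop
endfacet
facet normal -0.293 0.657 0.695
outer loop
vertex -3.096 -0.659 3.723
vertex -3.583 -0.582 3.445
vertex -4.099 -1.973 4.542
endloop
endfacet
facet normal 0.496 0.441 -0.748
outer loop
vertex -3.583 -0.582 3.445
vertex -3.261 -1.227 3.278
vertex -3.882 -0.883 3.069
endloop
endfacet
facet normal -0.825 0.505 0.252
outer loop
vertex -3.583 -0.582 3.445
vertex -3.882 -0.883 3.069
vertex -4.099 -1.973 4.542
endloop
endfacet
facet normal 0.496 0.441 -0.748
outer loop
vertex -3.882 -0.883 3.069
vertex -3.261 -1.227 3.278
vertex -3.817 -1.385 2.816
endloop
endfacet
facet normal -0.984 -0.040 -0.174
outer loop
vertex -3.882 -0.883 3.069
vertex -3.817 -1.385 2.816
vertex -4.099 -1.973 4.542
endloop
endfacet
facet normal 0.496 0.441 -0.748
outer loop
vertex -3.817 -1.385 2.816
vertex -3.261 -1.227 3.278
vertex -3.427 -1.795 2.833
endloop
endfacet
facet normal -0.676 -0.657 -0.334
outer loop
vertex -3.817 -1.385 2.816
vertex -3.427 -1.795 2.833
vertex -4.099 -1.973 4.542
endloop
endfacet
facet normal 0.496 0.441 -0.748
outer loop
vertex -3.427 -1.795 2.833
vertex -3.261 -1.227 3.278
vertex -2.939 -1.872 3.111
endloop
endfacet
facet normal -0.079 -0.988 -0.134
outer loop
vertex -3.427 -1.795 2.833
vertex -2.939 -1.872 3.111
vertex -4.099 -1.973 4.542
endloop
endfacet
facet normal 0.495 0.441 -0.749
outer loop
vertex -2.939 -1.872 3.111
vertex -3.261 -1.227 3.278
vertex -2.64 -1.571 3.486
endloop
endfacet
facet normal 0.454 -0.836 0.309
outer loop
vertex -2.939 -1.872 3.111
vertex -2.64 -1.571 3.486
vertex -4.099 -1.973 4.542
endloop
endfacet
facet normal 0.495 0.442 -0.748
outer loop
vertex -2.64 -1.571 3.486
vertex -3.261 -1.227 3.278
vertex -2.705 -1.069 3.74
endloop
endfacet
facet normal 0.612 -0.292 0.735
outer loop
vertex -2.64 -1.571 3.486
vertex -2.705 -1.069 3.74
vertex -4.099 -1.973 4.542
endloop
endfacet
facet normal 0.201 -0.644 -0.738
outer loop
vertex 0.998 -1.311 -0.138
vertex 0.15 -1.366 -0.321
vertex 0.641 -0.764 -0.712
endloop
endfacet
facet normal 0.889 0.436 -0.138
outer loop
vertex 0.998 -1.311 -0.138
vertex 0.641 -0.764 -0.712
vertex 0.639 -0.16 1.184
endloop
endfacet
facet normal 0.890 0.435 -0.138
outer loop
vertex 0.639 -0.16 1.184
vertex 0.641 -0.764 -0.712
vertex 0.282 0.388 0.61
endloop
endfacet
facet normal -0.200 0.643 0.739
outer loop
vertex 0.639 -0.16 1.184
vertex 0.282 0.388 0.61
vertex -0.21 -0.214 1.001
endloop
endfacet
facet normal 0.200 -0.643 -0.739
outer loop
vertex 0.641 -0.764 -0.712
vertex 0.15 -1.366 -0.321
vertex -0.208 -0.818 -0.895
endloop
endfacet
facet normal 0.090 0.763 -0.640
outer loop
vertex 0.641 -0.764 -0.712
vertex -0.208 -0.818 -0.895
vertex 0.282 0.388 0.61
endloop
endfacet
facet normal 0.089 0.763 -0.640
outer loop
vertex 0.282 0.388 0.61
vertex -0.208 -0.818 -0.895
vertex -0.567 0.333 0.427
endloop
endfacet
facet normal -0.201 0.644 0.738
outer loop
vertex 0.282 0.388 0.61
vertex -0.567 0.333 0.427
vertex -0.21 -0.214 1.001
endloop
endfacet
facet normal 0.200 -0.643 -0.739
outer loop
vertex -0.208 -0.818 -0.895
vertex 0.15 -1.366 -0.321
vertex -0.699 -1.42 -0.504
endloop
endfacet
facet normal -0.801 0.327 -0.502
outer loop
vertex -0.208 -0.818 -0.895
vertex -0.699 -1.42 -0.504
vertex -0.567 0.333 0.427
endloop
endfacet
facet normal -0.801 0.327 -0.502
outer loop
vertex -0.567 0.333 0.427
vertex -0.699 -1.42 -0.504
vertex -1.058 -0.269 0.818
endloop
endfacet
facet normal -0.201 0.644 0.738
outer loop
vertex -0.567 0.333 0.427
vertex -1.058 -0.269 0.818
vertex -0.21 -0.214 1.001
endloop
endfacet
facet normal 0.200 -0.643 -0.739
outer loop
vertex -0.699 -1.42 -0.504
vertex 0.15 -1.366 -0.321
vertex -0.342 -1.968 0.07
endloop
endfacet
facet normal -0.890 -0.435 0.138
outer loop
vertex -0.699 -1.42 -0.504
vertex -0.342 -1.968 0.07
vertex -1.058 -0.269 0.818
endloop
endfacet
facet normal -0.889 -0.436 0.138
outer loop
vertex -1.058 -0.269 0.818
vertex -0.342 -1.968 0.07
vertex -0.701 -0.816 1.392
endloop
endfacet
facet normal -0.201 0.644 0.738
outer loop
vertex -1.058 -0.269 0.818
vertex -0.701 -0.816 1.392
vertex -0.21 -0.214 1.001
endloop
endfacet
facet normal 0.201 -0.644 -0.738
outer loop
vertex -0.342 -1.968 0.07
vertex 0.15 -1.366 -0.321
vertex 0.507 -1.913 0.253
endloop
endfacet
facet normal -0.089 -0.763 0.641
outer loop
vertex -0.342 -1.968 0.07
vertex 0.507 -1.913 0.253
vertex -0.701 -0.816 1.392
endloop
endfacet
facet normal -0.089 -0.763 0.640
outer loop
vertex -0.701 -0.816 1.392
vertex 0.507 -1.913 0.253
vertex 0.148 -0.762 1.575
endloop
endfacet
facet normal -0.200 0.643 0.739
outer loop
vertex -0.701 -0.816 1.392
vertex 0.148 -0.762 1.575
vertex -0.21 -0.214 1.001
endloop
endfacet
facet normal 0.201 -0.644 -0.738
outer loop
vertex 0.507 -1.913 0.253
vertex 0.15 -1.366 -0.321
vertex 0.998 -1.311 -0.138
endloop
endfacet
facet normal 0.801 -0.327 0.502
outer loop
vertex 0.507 -1.913 0.253
vertex 0.998 -1.311 -0.138
vertex 0.148 -0.762 1.575
endloop
endfacet
facet normal 0.801 -0.327 0.502
outer loop
vertex 0.148 -0.762 1.575
vertex 0.998 -1.311 -0.138
vertex 0.639 -0.16 1.184
endloop
endfacet
facet normal -0.200 0.643 0.739
outer loop
vertex 0.148 -0.762 1.575
vertex 0.639 -0.16 1.184
vertex -0.21 -0.214 1.001
endloop
endfacet

endsolid


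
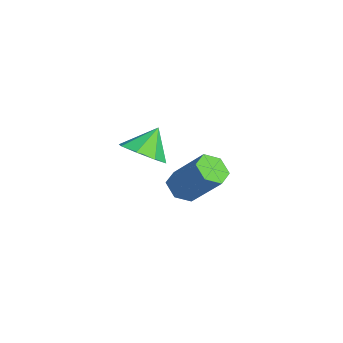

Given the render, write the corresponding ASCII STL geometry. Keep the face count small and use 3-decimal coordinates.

solid 
facet normal 0.397 -0.489 -0.777
outer loop
vertex 0.368 -3.194 1.81
vertex -0.111 -3.956 2.045
vertex -0.272 -3.22 1.499
endloop
endfacet
facet normal -0.072 0.995 0.065
outer loop
vertex 0.368 -3.194 1.81
vertex -0.272 -3.22 1.499
vertex -0.609 -3.344 3.015
endloop
endfacet
facet normal 0.398 -0.489 -0.776
outer loop
vertex -0.272 -3.22 1.499
vertex -0.111 -3.956 2.045
vertex -0.817 -3.677 1.507
endloop
endfacet
facet normal -0.641 0.763 -0.080
outer loop
vertex -0.272 -3.22 1.499
vertex -0.817 -3.677 1.507
vertex -0.609 -3.344 3.015
endloop
endfacet
facet normal 0.397 -0.491 -0.776
outer loop
vertex -0.817 -3.677 1.507
vertex -0.111 -3.956 2.045
vertex -0.95 -4.297 1.831
endloop
endfacet
facet normal -0.966 0.248 0.078
outer loop
vertex -0.817 -3.677 1.507
vertex -0.95 -4.297 1.831
vertex -0.609 -3.344 3.015
endloop
endfacet
facet normal 0.397 -0.489 -0.777
outer loop
vertex -0.95 -4.297 1.831
vertex -0.111 -3.956 2.045
vertex -0.591 -4.717 2.279
endloop
endfacet
facet normal -0.857 -0.252 0.450
outer loop
vertex -0.95 -4.297 1.831
vertex -0.591 -4.717 2.279
vertex -0.609 -3.344 3.015
endloop
endfacet
facet normal 0.398 -0.489 -0.776
outer loop
vertex -0.591 -4.717 2.279
vertex -0.111 -3.956 2.045
vertex 0.049 -4.692 2.591
endloop
endfacet
facet normal -0.379 -0.441 0.813
outer loop
vertex -0.591 -4.717 2.279
vertex 0.049 -4.692 2.591
vertex -0.609 -3.344 3.015
endloop
endfacet
facet normal 0.398 -0.489 -0.776
outer loop
vertex 0.049 -4.692 2.591
vertex -0.111 -3.956 2.045
vertex 0.594 -4.235 2.582
endloop
endfacet
facet normal 0.191 -0.209 0.959
outer loop
vertex 0.049 -4.692 2.591
vertex 0.594 -4.235 2.582
vertex -0.609 -3.344 3.015
endloop
endfacet
facet normal 0.398 -0.489 -0.776
outer loop
vertex 0.594 -4.235 2.582
vertex -0.111 -3.956 2.045
vertex 0.727 -3.614 2.259
endloop
endfacet
facet normal 0.515 0.306 0.801
outer loop
vertex 0.594 -4.235 2.582
vertex 0.727 -3.614 2.259
vertex -0.609 -3.344 3.015
endloop
endfacet
facet normal 0.398 -0.489 -0.776
outer loop
vertex 0.727 -3.614 2.259
vertex -0.111 -3.956 2.045
vertex 0.368 -3.194 1.81
endloop
endfacet
facet normal 0.406 0.806 0.430
outer loop
vertex 0.727 -3.614 2.259
vertex 0.368 -3.194 1.81
vertex -0.609 -3.344 3.015
endloop
endfacet
facet normal -0.431 -0.512 -0.743
outer loop
vertex -3.525 -2.435 -2.599
vertex -4.172 -2.052 -2.488
vertex -3.651 -1.786 -2.973
endloop
endfacet
facet normal 0.887 -0.089 -0.453
outer loop
vertex -3.525 -2.435 -2.599
vertex -3.651 -1.786 -2.973
vertex -2.681 -1.431 -1.142
endloop
endfacet
facet normal 0.887 -0.089 -0.453
outer loop
vertex -2.681 -1.431 -1.142
vertex -3.651 -1.786 -2.973
vertex -2.807 -0.782 -1.517
endloop
endfacet
facet normal 0.430 0.513 0.743
outer loop
vertex -2.681 -1.431 -1.142
vertex -2.807 -0.782 -1.517
vertex -3.328 -1.048 -1.032
endloop
endfacet
facet normal -0.430 -0.513 -0.743
outer loop
vertex -3.651 -1.786 -2.973
vertex -4.172 -2.052 -2.488
vertex -4.298 -1.403 -2.863
endloop
endfacet
facet normal 0.300 0.695 -0.653
outer loop
vertex -3.651 -1.786 -2.973
vertex -4.298 -1.403 -2.863
vertex -2.807 -0.782 -1.517
endloop
endfacet
facet normal 0.300 0.696 -0.653
outer loop
vertex -2.807 -0.782 -1.517
vertex -4.298 -1.403 -2.863
vertex -3.454 -0.399 -1.406
endloop
endfacet
facet normal 0.431 0.512 0.743
outer loop
vertex -2.807 -0.782 -1.517
vertex -3.454 -0.399 -1.406
vertex -3.328 -1.048 -1.032
endloop
endfacet
facet normal -0.430 -0.513 -0.743
outer loop
vertex -4.298 -1.403 -2.863
vertex -4.172 -2.052 -2.488
vertex -4.819 -1.669 -2.378
endloop
endfacet
facet normal -0.587 0.784 -0.200
outer loop
vertex -4.298 -1.403 -2.863
vertex -4.819 -1.669 -2.378
vertex -3.454 -0.399 -1.406
endloop
endfacet
facet normal -0.587 0.784 -0.200
outer loop
vertex -3.454 -0.399 -1.406
vertex -4.819 -1.669 -2.378
vertex -3.975 -0.665 -0.921
endloop
endfacet
facet normal 0.431 0.512 0.743
outer loop
vertex -3.454 -0.399 -1.406
vertex -3.975 -0.665 -0.921
vertex -3.328 -1.048 -1.032
endloop
endfacet
facet normal -0.430 -0.513 -0.743
outer loop
vertex -4.819 -1.669 -2.378
vertex -4.172 -2.052 -2.488
vertex -4.693 -2.318 -2.003
endloop
endfacet
facet normal -0.887 0.089 0.453
outer loop
vertex -4.819 -1.669 -2.378
vertex -4.693 -2.318 -2.003
vertex -3.975 -0.665 -0.921
endloop
endfacet
facet normal -0.887 0.089 0.453
outer loop
vertex -3.975 -0.665 -0.921
vertex -4.693 -2.318 -2.003
vertex -3.849 -1.314 -0.547
endloop
endfacet
facet normal 0.431 0.512 0.743
outer loop
vertex -3.975 -0.665 -0.921
vertex -3.849 -1.314 -0.547
vertex -3.328 -1.048 -1.032
endloop
endfacet
facet normal -0.431 -0.512 -0.743
outer loop
vertex -4.693 -2.318 -2.003
vertex -4.172 -2.052 -2.488
vertex -4.046 -2.701 -2.114
endloop
endfacet
facet normal -0.300 -0.695 0.653
outer loop
vertex -4.693 -2.318 -2.003
vertex -4.046 -2.701 -2.114
vertex -3.849 -1.314 -0.547
endloop
endfacet
facet normal -0.300 -0.695 0.653
outer loop
vertex -3.849 -1.314 -0.547
vertex -4.046 -2.701 -2.114
vertex -3.202 -1.697 -0.657
endloop
endfacet
facet normal 0.430 0.513 0.743
outer loop
vertex -3.849 -1.314 -0.547
vertex -3.202 -1.697 -0.657
vertex -3.328 -1.048 -1.032
endloop
endfacet
facet normal -0.431 -0.512 -0.743
outer loop
vertex -4.046 -2.701 -2.114
vertex -4.172 -2.052 -2.488
vertex -3.525 -2.435 -2.599
endloop
endfacet
facet normal 0.587 -0.784 0.200
outer loop
vertex -4.046 -2.701 -2.114
vertex -3.525 -2.435 -2.599
vertex -3.202 -1.697 -0.657
endloop
endfacet
facet normal 0.587 -0.784 0.200
outer loop
vertex -3.202 -1.697 -0.657
vertex -3.525 -2.435 -2.599
vertex -2.681 -1.431 -1.142
endloop
endfacet
facet normal 0.430 0.513 0.743
outer loop
vertex -3.202 -1.697 -0.657
vertex -2.681 -1.431 -1.142
vertex -3.328 -1.048 -1.032
endloop
endfacet

endsolid


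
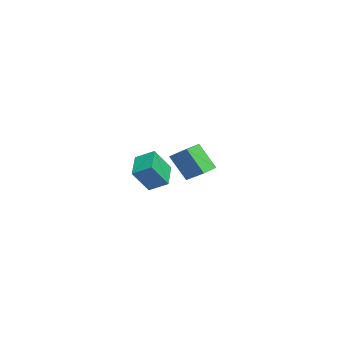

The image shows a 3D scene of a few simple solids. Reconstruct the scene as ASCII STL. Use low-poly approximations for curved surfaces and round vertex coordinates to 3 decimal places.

solid 
facet normal -0.937 0.047 0.347
outer loop
vertex 3.165 0.569 0.659
vertex 2.717 1.408 -0.665
vertex 2.908 -0.45 0.101
endloop
endfacet
facet normal 0.275 -0.514 0.812
outer loop
vertex 4.463 -0.528 -0.475
vertex 3.165 0.569 0.659
vertex 2.908 -0.45 0.101
endloop
endfacet
facet normal -0.937 0.047 0.347
outer loop
vertex 2.908 -0.45 0.101
vertex 2.717 1.408 -0.665
vertex 2.46 0.389 -1.223
endloop
endfacet
facet normal -0.217 -0.856 -0.469
outer loop
vertex 2.46 0.389 -1.223
vertex 4.463 -0.528 -0.475
vertex 2.908 -0.45 0.101
endloop
endfacet
facet normal 0.217 0.856 0.469
outer loop
vertex 3.165 0.569 0.659
vertex 4.272 1.33 -1.241
vertex 2.717 1.408 -0.665
endloop
endfacet
facet normal 0.275 -0.514 0.812
outer loop
vertex 4.72 0.491 0.083
vertex 3.165 0.569 0.659
vertex 4.463 -0.528 -0.475
endloop
endfacet
facet normal 0.217 0.856 0.469
outer loop
vertex 4.72 0.491 0.083
vertex 4.272 1.33 -1.241
vertex 3.165 0.569 0.659
endloop
endfacet
facet normal -0.275 0.514 -0.812
outer loop
vertex 2.717 1.408 -0.665
vertex 4.272 1.33 -1.241
vertex 2.46 0.389 -1.223
endloop
endfacet
facet normal -0.217 -0.856 -0.469
outer loop
vertex 4.015 0.311 -1.799
vertex 4.463 -0.528 -0.475
vertex 2.46 0.389 -1.223
endloop
endfacet
facet normal -0.275 0.514 -0.812
outer loop
vertex 2.46 0.389 -1.223
vertex 4.272 1.33 -1.241
vertex 4.015 0.311 -1.799
endloop
endfacet
facet normal 0.937 -0.047 -0.347
outer loop
vertex 4.015 0.311 -1.799
vertex 4.72 0.491 0.083
vertex 4.463 -0.528 -0.475
endloop
endfacet
facet normal 0.937 -0.047 -0.347
outer loop
vertex 4.272 1.33 -1.241
vertex 4.72 0.491 0.083
vertex 4.015 0.311 -1.799
endloop
endfacet
facet normal -0.624 -0.563 -0.541
outer loop
vertex -3.512 1.073 -2.213
vertex -4.238 1.728 -2.057
vertex -2.993 2.03 -3.807
endloop
endfacet
facet normal 0.733 -0.661 -0.158
outer loop
vertex -1.882 3.032 -2.843
vertex -3.512 1.073 -2.213
vertex -2.993 2.03 -3.807
endloop
endfacet
facet normal -0.624 -0.564 -0.541
outer loop
vertex -2.993 2.03 -3.807
vertex -4.238 1.728 -2.057
vertex -3.719 2.684 -3.651
endloop
endfacet
facet normal 0.269 0.496 -0.826
outer loop
vertex -3.719 2.684 -3.651
vertex -1.882 3.032 -2.843
vertex -2.993 2.03 -3.807
endloop
endfacet
facet normal -0.270 -0.495 0.826
outer loop
vertex -3.512 1.073 -2.213
vertex -3.127 2.73 -1.093
vertex -4.238 1.728 -2.057
endloop
endfacet
facet normal 0.734 -0.661 -0.158
outer loop
vertex -2.401 2.076 -1.249
vertex -3.512 1.073 -2.213
vertex -1.882 3.032 -2.843
endloop
endfacet
facet normal -0.269 -0.496 0.826
outer loop
vertex -2.401 2.076 -1.249
vertex -3.127 2.73 -1.093
vertex -3.512 1.073 -2.213
endloop
endfacet
facet normal -0.733 0.661 0.158
outer loop
vertex -4.238 1.728 -2.057
vertex -3.127 2.73 -1.093
vertex -3.719 2.684 -3.651
endloop
endfacet
facet normal 0.269 0.495 -0.826
outer loop
vertex -2.608 3.687 -2.687
vertex -1.882 3.032 -2.843
vertex -3.719 2.684 -3.651
endloop
endfacet
facet normal -0.734 0.661 0.158
outer loop
vertex -3.719 2.684 -3.651
vertex -3.127 2.73 -1.093
vertex -2.608 3.687 -2.687
endloop
endfacet
facet normal 0.624 0.563 0.541
outer loop
vertex -2.608 3.687 -2.687
vertex -2.401 2.076 -1.249
vertex -1.882 3.032 -2.843
endloop
endfacet
facet normal 0.624 0.563 0.541
outer loop
vertex -3.127 2.73 -1.093
vertex -2.401 2.076 -1.249
vertex -2.608 3.687 -2.687
endloop
endfacet

endsolid


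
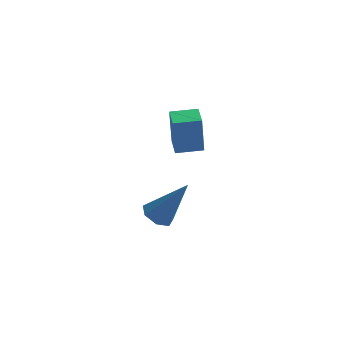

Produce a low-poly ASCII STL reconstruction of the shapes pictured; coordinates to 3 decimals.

solid 
facet normal -0.510 0.860 -0.022
outer loop
vertex -0.651 0.994 1.364
vertex 0.19 1.494 1.415
vertex -0.569 1.005 -0.114
endloop
endfacet
facet normal -0.858 -0.511 -0.051
outer loop
vertex -0.13 0.266 -0.095
vertex -0.651 0.994 1.364
vertex -0.569 1.005 -0.114
endloop
endfacet
facet normal -0.511 0.859 -0.021
outer loop
vertex -0.569 1.005 -0.114
vertex 0.19 1.494 1.415
vertex 0.272 1.506 -0.063
endloop
endfacet
facet normal 0.056 0.008 -0.998
outer loop
vertex 0.272 1.506 -0.063
vertex -0.13 0.266 -0.095
vertex -0.569 1.005 -0.114
endloop
endfacet
facet normal -0.056 -0.008 0.998
outer loop
vertex -0.651 0.994 1.364
vertex 0.629 0.755 1.434
vertex 0.19 1.494 1.415
endloop
endfacet
facet normal -0.858 -0.511 -0.052
outer loop
vertex -0.212 0.254 1.383
vertex -0.651 0.994 1.364
vertex -0.13 0.266 -0.095
endloop
endfacet
facet normal -0.056 -0.008 0.998
outer loop
vertex -0.212 0.254 1.383
vertex 0.629 0.755 1.434
vertex -0.651 0.994 1.364
endloop
endfacet
facet normal 0.858 0.511 0.052
outer loop
vertex 0.19 1.494 1.415
vertex 0.629 0.755 1.434
vertex 0.272 1.506 -0.063
endloop
endfacet
facet normal 0.056 0.008 -0.998
outer loop
vertex 0.711 0.766 -0.044
vertex -0.13 0.266 -0.095
vertex 0.272 1.506 -0.063
endloop
endfacet
facet normal 0.858 0.511 0.051
outer loop
vertex 0.272 1.506 -0.063
vertex 0.629 0.755 1.434
vertex 0.711 0.766 -0.044
endloop
endfacet
facet normal 0.510 -0.860 0.021
outer loop
vertex 0.711 0.766 -0.044
vertex -0.212 0.254 1.383
vertex -0.13 0.266 -0.095
endloop
endfacet
facet normal 0.511 -0.859 0.022
outer loop
vertex 0.629 0.755 1.434
vertex -0.212 0.254 1.383
vertex 0.711 0.766 -0.044
endloop
endfacet
facet normal -0.505 -0.186 -0.843
outer loop
vertex 1.307 -3.601 -0.482
vertex 0.826 -3.383 -0.242
vertex 1.234 -3.107 -0.547
endloop
endfacet
facet normal 0.959 0.108 -0.260
outer loop
vertex 1.307 -3.601 -0.482
vertex 1.234 -3.107 -0.547
vertex 1.714 -3.057 1.242
endloop
endfacet
facet normal -0.504 -0.186 -0.843
outer loop
vertex 1.234 -3.107 -0.547
vertex 0.826 -3.383 -0.242
vertex 0.854 -2.821 -0.383
endloop
endfacet
facet normal 0.545 0.821 -0.169
outer loop
vertex 1.234 -3.107 -0.547
vertex 0.854 -2.821 -0.383
vertex 1.714 -3.057 1.242
endloop
endfacet
facet normal -0.505 -0.186 -0.843
outer loop
vertex 0.854 -2.821 -0.383
vertex 0.826 -3.383 -0.242
vertex 0.453 -2.959 -0.112
endloop
endfacet
facet normal -0.173 0.957 0.231
outer loop
vertex 0.854 -2.821 -0.383
vertex 0.453 -2.959 -0.112
vertex 1.714 -3.057 1.242
endloop
endfacet
facet normal -0.505 -0.186 -0.843
outer loop
vertex 0.453 -2.959 -0.112
vertex 0.826 -3.383 -0.242
vertex 0.332 -3.416 0.061
endloop
endfacet
facet normal -0.651 0.413 0.636
outer loop
vertex 0.453 -2.959 -0.112
vertex 0.332 -3.416 0.061
vertex 1.714 -3.057 1.242
endloop
endfacet
facet normal -0.505 -0.186 -0.843
outer loop
vertex 0.332 -3.416 0.061
vertex 0.826 -3.383 -0.242
vertex 0.583 -3.848 0.006
endloop
endfacet
facet normal -0.532 -0.404 0.745
outer loop
vertex 0.332 -3.416 0.061
vertex 0.583 -3.848 0.006
vertex 1.714 -3.057 1.242
endloop
endfacet
facet normal -0.505 -0.185 -0.843
outer loop
vertex 0.583 -3.848 0.006
vertex 0.826 -3.383 -0.242
vertex 1.017 -3.931 -0.236
endloop
endfacet
facet normal 0.096 -0.876 0.473
outer loop
vertex 0.583 -3.848 0.006
vertex 1.017 -3.931 -0.236
vertex 1.714 -3.057 1.242
endloop
endfacet
facet normal -0.505 -0.185 -0.843
outer loop
vertex 1.017 -3.931 -0.236
vertex 0.826 -3.383 -0.242
vertex 1.307 -3.601 -0.482
endloop
endfacet
facet normal 0.760 -0.649 0.025
outer loop
vertex 1.017 -3.931 -0.236
vertex 1.307 -3.601 -0.482
vertex 1.714 -3.057 1.242
endloop
endfacet

endsolid


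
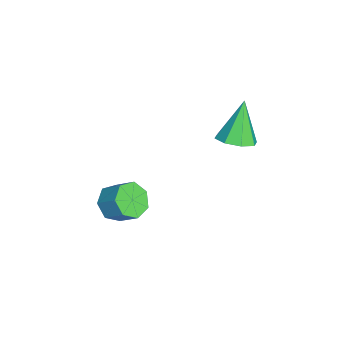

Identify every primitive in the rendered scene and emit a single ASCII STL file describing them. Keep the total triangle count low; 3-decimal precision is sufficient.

solid 
facet normal 0.465 -0.161 -0.870
outer loop
vertex -0.619 0.642 0.688
vertex -1.217 1.06 0.291
vertex -0.492 1.263 0.641
endloop
endfacet
facet normal 0.619 -0.067 0.782
outer loop
vertex -0.619 0.642 0.688
vertex -0.492 1.263 0.641
vertex -2.083 1.36 1.909
endloop
endfacet
facet normal 0.465 -0.162 -0.870
outer loop
vertex -0.492 1.263 0.641
vertex -1.217 1.06 0.291
vertex -0.789 1.765 0.389
endloop
endfacet
facet normal 0.517 0.608 0.602
outer loop
vertex -0.492 1.263 0.641
vertex -0.789 1.765 0.389
vertex -2.083 1.36 1.909
endloop
endfacet
facet normal 0.466 -0.162 -0.870
outer loop
vertex -0.789 1.765 0.389
vertex -1.217 1.06 0.291
vertex -1.337 1.854 0.079
endloop
endfacet
facet normal 0.008 0.965 0.263
outer loop
vertex -0.789 1.765 0.389
vertex -1.337 1.854 0.079
vertex -2.083 1.36 1.909
endloop
endfacet
facet normal 0.465 -0.162 -0.870
outer loop
vertex -1.337 1.854 0.079
vertex -1.217 1.06 0.291
vertex -1.814 1.477 -0.106
endloop
endfacet
facet normal -0.611 0.791 -0.036
outer loop
vertex -1.337 1.854 0.079
vertex -1.814 1.477 -0.106
vertex -2.083 1.36 1.909
endloop
endfacet
facet normal 0.466 -0.161 -0.870
outer loop
vertex -1.814 1.477 -0.106
vertex -1.217 1.06 0.291
vertex -1.941 0.857 -0.059
endloop
endfacet
facet normal -0.974 0.191 -0.119
outer loop
vertex -1.814 1.477 -0.106
vertex -1.941 0.857 -0.059
vertex -2.083 1.36 1.909
endloop
endfacet
facet normal 0.466 -0.161 -0.870
outer loop
vertex -1.941 0.857 -0.059
vertex -1.217 1.06 0.291
vertex -1.644 0.355 0.193
endloop
endfacet
facet normal -0.872 -0.485 0.061
outer loop
vertex -1.941 0.857 -0.059
vertex -1.644 0.355 0.193
vertex -2.083 1.36 1.909
endloop
endfacet
facet normal 0.465 -0.161 -0.870
outer loop
vertex -1.644 0.355 0.193
vertex -1.217 1.06 0.291
vertex -1.097 0.266 0.502
endloop
endfacet
facet normal -0.363 -0.842 0.400
outer loop
vertex -1.644 0.355 0.193
vertex -1.097 0.266 0.502
vertex -2.083 1.36 1.909
endloop
endfacet
facet normal 0.465 -0.161 -0.870
outer loop
vertex -1.097 0.266 0.502
vertex -1.217 1.06 0.291
vertex -0.619 0.642 0.688
endloop
endfacet
facet normal 0.254 -0.669 0.698
outer loop
vertex -1.097 0.266 0.502
vertex -0.619 0.642 0.688
vertex -2.083 1.36 1.909
endloop
endfacet
facet normal -0.408 -0.647 -0.644
outer loop
vertex -0.748 -4.205 -3.489
vertex -1.148 -3.573 -3.87
vertex -0.387 -3.887 -4.037
endloop
endfacet
facet normal 0.767 -0.625 0.143
outer loop
vertex -0.748 -4.205 -3.489
vertex -0.387 -3.887 -4.037
vertex -0.291 -3.479 -2.768
endloop
endfacet
facet normal 0.768 -0.625 0.143
outer loop
vertex -0.291 -3.479 -2.768
vertex -0.387 -3.887 -4.037
vertex 0.069 -3.162 -3.316
endloop
endfacet
facet normal 0.408 0.648 0.643
outer loop
vertex -0.291 -3.479 -2.768
vertex 0.069 -3.162 -3.316
vertex -0.692 -2.847 -3.15
endloop
endfacet
facet normal -0.408 -0.648 -0.643
outer loop
vertex -0.387 -3.887 -4.037
vertex -1.148 -3.573 -3.87
vertex -0.6 -3.333 -4.46
endloop
endfacet
facet normal 0.865 -0.048 -0.499
outer loop
vertex -0.387 -3.887 -4.037
vertex -0.6 -3.333 -4.46
vertex 0.069 -3.162 -3.316
endloop
endfacet
facet normal 0.865 -0.050 -0.499
outer loop
vertex 0.069 -3.162 -3.316
vertex -0.6 -3.333 -4.46
vertex -0.143 -2.607 -3.739
endloop
endfacet
facet normal 0.408 0.647 0.644
outer loop
vertex 0.069 -3.162 -3.316
vertex -0.143 -2.607 -3.739
vertex -0.692 -2.847 -3.15
endloop
endfacet
facet normal -0.409 -0.647 -0.643
outer loop
vertex -0.6 -3.333 -4.46
vertex -1.148 -3.573 -3.87
vertex -1.225 -2.959 -4.439
endloop
endfacet
facet normal 0.312 0.564 -0.765
outer loop
vertex -0.6 -3.333 -4.46
vertex -1.225 -2.959 -4.439
vertex -0.143 -2.607 -3.739
endloop
endfacet
facet normal 0.311 0.565 -0.764
outer loop
vertex -0.143 -2.607 -3.739
vertex -1.225 -2.959 -4.439
vertex -0.769 -2.234 -3.718
endloop
endfacet
facet normal 0.408 0.648 0.644
outer loop
vertex -0.143 -2.607 -3.739
vertex -0.769 -2.234 -3.718
vertex -0.692 -2.847 -3.15
endloop
endfacet
facet normal -0.408 -0.647 -0.643
outer loop
vertex -1.225 -2.959 -4.439
vertex -1.148 -3.573 -3.87
vertex -1.793 -3.047 -3.99
endloop
endfacet
facet normal -0.476 0.752 -0.455
outer loop
vertex -1.225 -2.959 -4.439
vertex -1.793 -3.047 -3.99
vertex -0.769 -2.234 -3.718
endloop
endfacet
facet normal -0.477 0.752 -0.454
outer loop
vertex -0.769 -2.234 -3.718
vertex -1.793 -3.047 -3.99
vertex -1.336 -2.322 -3.269
endloop
endfacet
facet normal 0.409 0.647 0.643
outer loop
vertex -0.769 -2.234 -3.718
vertex -1.336 -2.322 -3.269
vertex -0.692 -2.847 -3.15
endloop
endfacet
facet normal -0.408 -0.647 -0.644
outer loop
vertex -1.793 -3.047 -3.99
vertex -1.148 -3.573 -3.87
vertex -1.875 -3.531 -3.451
endloop
endfacet
facet normal -0.906 0.374 0.198
outer loop
vertex -1.793 -3.047 -3.99
vertex -1.875 -3.531 -3.451
vertex -1.336 -2.322 -3.269
endloop
endfacet
facet normal -0.906 0.374 0.198
outer loop
vertex -1.336 -2.322 -3.269
vertex -1.875 -3.531 -3.451
vertex -1.418 -2.806 -2.73
endloop
endfacet
facet normal 0.409 0.647 0.643
outer loop
vertex -1.336 -2.322 -3.269
vertex -1.418 -2.806 -2.73
vertex -0.692 -2.847 -3.15
endloop
endfacet
facet normal -0.408 -0.647 -0.644
outer loop
vertex -1.875 -3.531 -3.451
vertex -1.148 -3.573 -3.87
vertex -1.41 -4.046 -3.228
endloop
endfacet
facet normal -0.653 -0.286 0.701
outer loop
vertex -1.875 -3.531 -3.451
vertex -1.41 -4.046 -3.228
vertex -1.418 -2.806 -2.73
endloop
endfacet
facet normal -0.653 -0.286 0.701
outer loop
vertex -1.418 -2.806 -2.73
vertex -1.41 -4.046 -3.228
vertex -0.953 -3.321 -2.507
endloop
endfacet
facet normal 0.409 0.648 0.643
outer loop
vertex -1.418 -2.806 -2.73
vertex -0.953 -3.321 -2.507
vertex -0.692 -2.847 -3.15
endloop
endfacet
facet normal -0.409 -0.647 -0.644
outer loop
vertex -1.41 -4.046 -3.228
vertex -1.148 -3.573 -3.87
vertex -0.748 -4.205 -3.489
endloop
endfacet
facet normal 0.091 -0.731 0.677
outer loop
vertex -1.41 -4.046 -3.228
vertex -0.748 -4.205 -3.489
vertex -0.953 -3.321 -2.507
endloop
endfacet
facet normal 0.093 -0.730 0.677
outer loop
vertex -0.953 -3.321 -2.507
vertex -0.748 -4.205 -3.489
vertex -0.291 -3.479 -2.768
endloop
endfacet
facet normal 0.408 0.648 0.643
outer loop
vertex -0.953 -3.321 -2.507
vertex -0.291 -3.479 -2.768
vertex -0.692 -2.847 -3.15
endloop
endfacet

endsolid


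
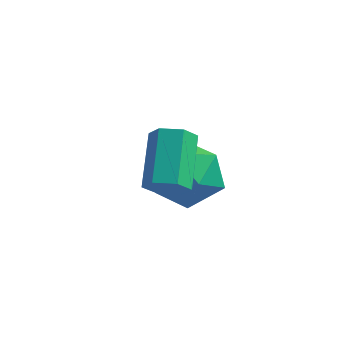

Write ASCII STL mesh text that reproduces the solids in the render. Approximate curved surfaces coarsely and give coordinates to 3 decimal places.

solid 
facet normal 0.343 -0.674 -0.654
outer loop
vertex -1.84 -1.168 -0.009
vertex -2.253 -1.003 -0.396
vertex -1.727 -0.736 -0.395
endloop
endfacet
facet normal 0.919 0.099 0.380
outer loop
vertex -1.84 -1.168 -0.009
vertex -1.727 -0.736 -0.395
vertex -2.414 -0.043 1.084
endloop
endfacet
facet normal 0.919 0.098 0.381
outer loop
vertex -2.414 -0.043 1.084
vertex -1.727 -0.736 -0.395
vertex -2.3 0.389 0.698
endloop
endfacet
facet normal -0.343 0.675 0.654
outer loop
vertex -2.414 -0.043 1.084
vertex -2.3 0.389 0.698
vertex -2.827 0.123 0.696
endloop
endfacet
facet normal 0.343 -0.674 -0.654
outer loop
vertex -1.727 -0.736 -0.395
vertex -2.253 -1.003 -0.396
vertex -2.14 -0.571 -0.782
endloop
endfacet
facet normal 0.625 0.684 -0.376
outer loop
vertex -1.727 -0.736 -0.395
vertex -2.14 -0.571 -0.782
vertex -2.3 0.389 0.698
endloop
endfacet
facet normal 0.626 0.684 -0.376
outer loop
vertex -2.3 0.389 0.698
vertex -2.14 -0.571 -0.782
vertex -2.714 0.555 0.311
endloop
endfacet
facet normal -0.342 0.673 0.655
outer loop
vertex -2.3 0.389 0.698
vertex -2.714 0.555 0.311
vertex -2.827 0.123 0.696
endloop
endfacet
facet normal 0.343 -0.674 -0.654
outer loop
vertex -2.14 -0.571 -0.782
vertex -2.253 -1.003 -0.396
vertex -2.666 -0.837 -0.784
endloop
endfacet
facet normal -0.293 0.585 -0.756
outer loop
vertex -2.14 -0.571 -0.782
vertex -2.666 -0.837 -0.784
vertex -2.714 0.555 0.311
endloop
endfacet
facet normal -0.294 0.585 -0.756
outer loop
vertex -2.714 0.555 0.311
vertex -2.666 -0.837 -0.784
vertex -3.24 0.288 0.309
endloop
endfacet
facet normal -0.344 0.673 0.654
outer loop
vertex -2.714 0.555 0.311
vertex -3.24 0.288 0.309
vertex -2.827 0.123 0.696
endloop
endfacet
facet normal 0.343 -0.675 -0.654
outer loop
vertex -2.666 -0.837 -0.784
vertex -2.253 -1.003 -0.396
vertex -2.78 -1.269 -0.398
endloop
endfacet
facet normal -0.919 -0.098 -0.381
outer loop
vertex -2.666 -0.837 -0.784
vertex -2.78 -1.269 -0.398
vertex -3.24 0.288 0.309
endloop
endfacet
facet normal -0.920 -0.099 -0.380
outer loop
vertex -3.24 0.288 0.309
vertex -2.78 -1.269 -0.398
vertex -3.353 -0.144 0.695
endloop
endfacet
facet normal -0.343 0.674 0.654
outer loop
vertex -3.24 0.288 0.309
vertex -3.353 -0.144 0.695
vertex -2.827 0.123 0.696
endloop
endfacet
facet normal 0.342 -0.673 -0.655
outer loop
vertex -2.78 -1.269 -0.398
vertex -2.253 -1.003 -0.396
vertex -2.366 -1.435 -0.011
endloop
endfacet
facet normal -0.625 -0.684 0.376
outer loop
vertex -2.78 -1.269 -0.398
vertex -2.366 -1.435 -0.011
vertex -3.353 -0.144 0.695
endloop
endfacet
facet normal -0.625 -0.684 0.376
outer loop
vertex -3.353 -0.144 0.695
vertex -2.366 -1.435 -0.011
vertex -2.94 -0.309 1.082
endloop
endfacet
facet normal -0.343 0.674 0.654
outer loop
vertex -3.353 -0.144 0.695
vertex -2.94 -0.309 1.082
vertex -2.827 0.123 0.696
endloop
endfacet
facet normal 0.344 -0.673 -0.654
outer loop
vertex -2.366 -1.435 -0.011
vertex -2.253 -1.003 -0.396
vertex -1.84 -1.168 -0.009
endloop
endfacet
facet normal 0.294 -0.584 0.756
outer loop
vertex -2.366 -1.435 -0.011
vertex -1.84 -1.168 -0.009
vertex -2.94 -0.309 1.082
endloop
endfacet
facet normal 0.293 -0.585 0.756
outer loop
vertex -2.94 -0.309 1.082
vertex -1.84 -1.168 -0.009
vertex -2.414 -0.043 1.084
endloop
endfacet
facet normal -0.343 0.674 0.654
outer loop
vertex -2.94 -0.309 1.082
vertex -2.414 -0.043 1.084
vertex -2.827 0.123 0.696
endloop
endfacet
facet normal 0.075 0.166 0.983
outer loop
vertex -3.882 2.149 -0.867
vertex -3.5 1.101 -0.719
vertex -2.777 1.941 -0.916
endloop
endfacet
facet normal 0.172 0.769 0.615
outer loop
vertex -3.882 2.149 -0.867
vertex -2.777 1.941 -0.916
vertex -3.252 2.641 -1.658
endloop
endfacet
facet normal -0.412 0.884 0.222
outer loop
vertex -3.882 2.149 -0.867
vertex -3.252 2.641 -1.658
vertex -4.267 2.234 -1.92
endloop
endfacet
facet normal -0.870 0.351 0.346
outer loop
vertex -3.882 2.149 -0.867
vertex -4.267 2.234 -1.92
vertex -4.42 1.282 -1.34
endloop
endfacet
facet normal -0.569 -0.092 0.817
outer loop
vertex -3.882 2.149 -0.867
vertex -4.42 1.282 -1.34
vertex -3.5 1.101 -0.719
endloop
endfacet
facet normal 0.722 0.671 0.171
outer loop
vertex -3.252 2.641 -1.658
vertex -2.777 1.941 -0.916
vertex -2.48 1.898 -2.0
endloop
endfacet
facet normal 0.565 -0.306 0.766
outer loop
vertex -2.777 1.941 -0.916
vertex -3.5 1.101 -0.719
vertex -2.633 0.946 -1.42
endloop
endfacet
facet normal -0.478 -0.725 0.496
outer loop
vertex -3.5 1.101 -0.719
vertex -4.42 1.282 -1.34
vertex -3.648 0.539 -1.682
endloop
endfacet
facet normal -0.964 -0.006 -0.264
outer loop
vertex -4.42 1.282 -1.34
vertex -4.267 2.234 -1.92
vertex -4.123 1.239 -2.424
endloop
endfacet
facet normal -0.223 0.856 -0.465
outer loop
vertex -4.267 2.234 -1.92
vertex -3.252 2.641 -1.658
vertex -3.4 2.079 -2.621
endloop
endfacet
facet normal 0.870 -0.351 -0.346
outer loop
vertex -3.018 1.031 -2.473
vertex -2.48 1.898 -2.0
vertex -2.633 0.946 -1.42
endloop
endfacet
facet normal 0.412 -0.884 -0.222
outer loop
vertex -3.018 1.031 -2.473
vertex -2.633 0.946 -1.42
vertex -3.648 0.539 -1.682
endloop
endfacet
facet normal -0.172 -0.769 -0.615
outer loop
vertex -3.018 1.031 -2.473
vertex -3.648 0.539 -1.682
vertex -4.123 1.239 -2.424
endloop
endfacet
facet normal -0.075 -0.166 -0.983
outer loop
vertex -3.018 1.031 -2.473
vertex -4.123 1.239 -2.424
vertex -3.4 2.079 -2.621
endloop
endfacet
facet normal 0.569 0.092 -0.817
outer loop
vertex -3.018 1.031 -2.473
vertex -3.4 2.079 -2.621
vertex -2.48 1.898 -2.0
endloop
endfacet
facet normal 0.964 0.006 0.264
outer loop
vertex -2.633 0.946 -1.42
vertex -2.48 1.898 -2.0
vertex -2.777 1.941 -0.916
endloop
endfacet
facet normal 0.223 -0.856 0.465
outer loop
vertex -3.648 0.539 -1.682
vertex -2.633 0.946 -1.42
vertex -3.5 1.101 -0.719
endloop
endfacet
facet normal -0.722 -0.671 -0.171
outer loop
vertex -4.123 1.239 -2.424
vertex -3.648 0.539 -1.682
vertex -4.42 1.282 -1.34
endloop
endfacet
facet normal -0.565 0.306 -0.766
outer loop
vertex -3.4 2.079 -2.621
vertex -4.123 1.239 -2.424
vertex -4.267 2.234 -1.92
endloop
endfacet
facet normal 0.478 0.725 -0.496
outer loop
vertex -2.48 1.898 -2.0
vertex -3.4 2.079 -2.621
vertex -3.252 2.641 -1.658
endloop
endfacet

endsolid


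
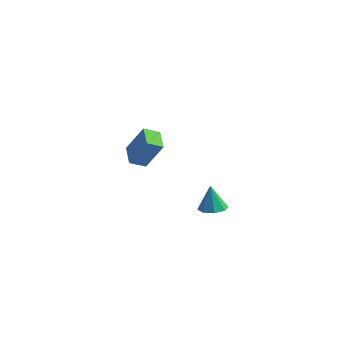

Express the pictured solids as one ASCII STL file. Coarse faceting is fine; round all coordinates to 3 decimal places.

solid 
facet normal -0.529 -0.167 -0.832
outer loop
vertex -3.381 2.248 2.966
vertex -4.465 2.916 3.522
vertex -3.058 3.083 2.593
endloop
endfacet
facet normal 0.780 -0.481 -0.401
outer loop
vertex -2.035 3.404 4.198
vertex -3.381 2.248 2.966
vertex -3.058 3.083 2.593
endloop
endfacet
facet normal -0.529 -0.167 -0.832
outer loop
vertex -3.058 3.083 2.593
vertex -4.465 2.916 3.522
vertex -4.142 3.751 3.149
endloop
endfacet
facet normal 0.333 0.861 -0.385
outer loop
vertex -4.142 3.751 3.149
vertex -2.035 3.404 4.198
vertex -3.058 3.083 2.593
endloop
endfacet
facet normal -0.333 -0.861 0.385
outer loop
vertex -3.381 2.248 2.966
vertex -3.442 3.237 5.127
vertex -4.465 2.916 3.522
endloop
endfacet
facet normal 0.780 -0.481 -0.401
outer loop
vertex -2.358 2.569 4.571
vertex -3.381 2.248 2.966
vertex -2.035 3.404 4.198
endloop
endfacet
facet normal -0.333 -0.861 0.385
outer loop
vertex -2.358 2.569 4.571
vertex -3.442 3.237 5.127
vertex -3.381 2.248 2.966
endloop
endfacet
facet normal -0.780 0.481 0.401
outer loop
vertex -4.465 2.916 3.522
vertex -3.442 3.237 5.127
vertex -4.142 3.751 3.149
endloop
endfacet
facet normal 0.333 0.861 -0.385
outer loop
vertex -3.119 4.072 4.754
vertex -2.035 3.404 4.198
vertex -4.142 3.751 3.149
endloop
endfacet
facet normal -0.780 0.481 0.401
outer loop
vertex -4.142 3.751 3.149
vertex -3.442 3.237 5.127
vertex -3.119 4.072 4.754
endloop
endfacet
facet normal 0.529 0.167 0.832
outer loop
vertex -3.119 4.072 4.754
vertex -2.358 2.569 4.571
vertex -2.035 3.404 4.198
endloop
endfacet
facet normal 0.529 0.167 0.832
outer loop
vertex -3.442 3.237 5.127
vertex -2.358 2.569 4.571
vertex -3.119 4.072 4.754
endloop
endfacet
facet normal 0.044 0.073 -0.996
outer loop
vertex 3.594 2.81 2.017
vertex 3.154 2.206 1.953
vertex 3.036 2.945 2.002
endloop
endfacet
facet normal 0.193 0.851 0.488
outer loop
vertex 3.594 2.81 2.017
vertex 3.036 2.945 2.002
vertex 3.086 2.094 3.467
endloop
endfacet
facet normal 0.045 0.073 -0.996
outer loop
vertex 3.036 2.945 2.002
vertex 3.154 2.206 1.953
vertex 2.547 2.647 1.958
endloop
endfacet
facet normal -0.494 0.744 0.449
outer loop
vertex 3.036 2.945 2.002
vertex 2.547 2.647 1.958
vertex 3.086 2.094 3.467
endloop
endfacet
facet normal 0.045 0.073 -0.996
outer loop
vertex 2.547 2.647 1.958
vertex 3.154 2.206 1.953
vertex 2.414 2.09 1.911
endloop
endfacet
facet normal -0.903 0.183 0.389
outer loop
vertex 2.547 2.647 1.958
vertex 2.414 2.09 1.911
vertex 3.086 2.094 3.467
endloop
endfacet
facet normal 0.045 0.075 -0.996
outer loop
vertex 2.414 2.09 1.911
vertex 3.154 2.206 1.953
vertex 2.715 1.602 1.888
endloop
endfacet
facet normal -0.792 -0.505 0.343
outer loop
vertex 2.414 2.09 1.911
vertex 2.715 1.602 1.888
vertex 3.086 2.094 3.467
endloop
endfacet
facet normal 0.046 0.073 -0.996
outer loop
vertex 2.715 1.602 1.888
vertex 3.154 2.206 1.953
vertex 3.272 1.467 1.904
endloop
endfacet
facet normal -0.231 -0.912 0.338
outer loop
vertex 2.715 1.602 1.888
vertex 3.272 1.467 1.904
vertex 3.086 2.094 3.467
endloop
endfacet
facet normal 0.045 0.073 -0.996
outer loop
vertex 3.272 1.467 1.904
vertex 3.154 2.206 1.953
vertex 3.761 1.765 1.948
endloop
endfacet
facet normal 0.457 -0.805 0.377
outer loop
vertex 3.272 1.467 1.904
vertex 3.761 1.765 1.948
vertex 3.086 2.094 3.467
endloop
endfacet
facet normal 0.045 0.073 -0.996
outer loop
vertex 3.761 1.765 1.948
vertex 3.154 2.206 1.953
vertex 3.894 2.322 1.995
endloop
endfacet
facet normal 0.866 -0.244 0.437
outer loop
vertex 3.761 1.765 1.948
vertex 3.894 2.322 1.995
vertex 3.086 2.094 3.467
endloop
endfacet
facet normal 0.045 0.073 -0.996
outer loop
vertex 3.894 2.322 1.995
vertex 3.154 2.206 1.953
vertex 3.594 2.81 2.017
endloop
endfacet
facet normal 0.755 0.443 0.483
outer loop
vertex 3.894 2.322 1.995
vertex 3.594 2.81 2.017
vertex 3.086 2.094 3.467
endloop
endfacet

endsolid
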